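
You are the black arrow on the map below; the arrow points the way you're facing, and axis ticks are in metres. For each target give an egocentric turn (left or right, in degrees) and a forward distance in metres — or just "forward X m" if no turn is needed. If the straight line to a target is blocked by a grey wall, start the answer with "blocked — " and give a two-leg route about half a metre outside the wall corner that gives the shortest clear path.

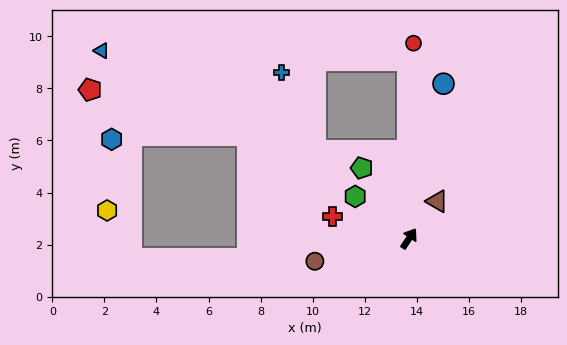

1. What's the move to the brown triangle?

turn right 3°, forward 1.8 m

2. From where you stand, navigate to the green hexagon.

turn left 86°, forward 2.6 m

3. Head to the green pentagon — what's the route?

turn left 68°, forward 3.3 m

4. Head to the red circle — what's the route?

turn left 32°, forward 7.5 m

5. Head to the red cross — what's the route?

turn left 108°, forward 3.1 m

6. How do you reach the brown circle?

turn left 137°, forward 3.7 m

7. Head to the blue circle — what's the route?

turn left 21°, forward 6.1 m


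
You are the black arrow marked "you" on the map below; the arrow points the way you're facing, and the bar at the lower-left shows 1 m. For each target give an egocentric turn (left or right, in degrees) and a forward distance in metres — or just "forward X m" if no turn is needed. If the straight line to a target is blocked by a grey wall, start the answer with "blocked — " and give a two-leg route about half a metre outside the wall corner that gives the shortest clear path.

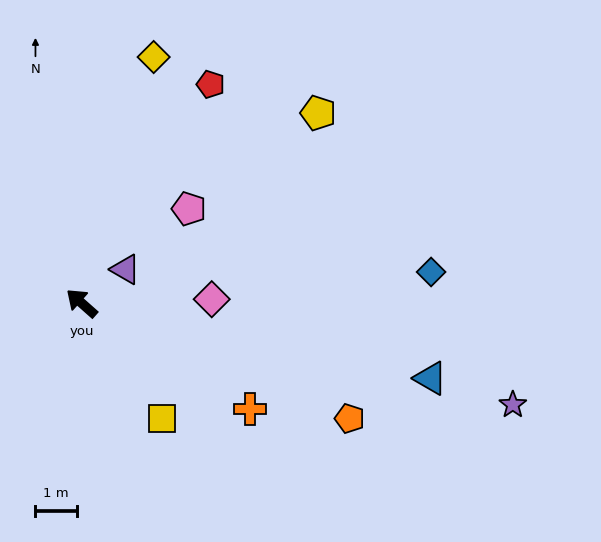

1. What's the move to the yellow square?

turn left 166°, forward 3.4 m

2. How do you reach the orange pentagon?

turn right 162°, forward 7.0 m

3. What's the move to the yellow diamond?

turn right 65°, forward 6.2 m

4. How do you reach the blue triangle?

turn right 151°, forward 8.6 m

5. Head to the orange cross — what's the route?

turn right 171°, forward 4.8 m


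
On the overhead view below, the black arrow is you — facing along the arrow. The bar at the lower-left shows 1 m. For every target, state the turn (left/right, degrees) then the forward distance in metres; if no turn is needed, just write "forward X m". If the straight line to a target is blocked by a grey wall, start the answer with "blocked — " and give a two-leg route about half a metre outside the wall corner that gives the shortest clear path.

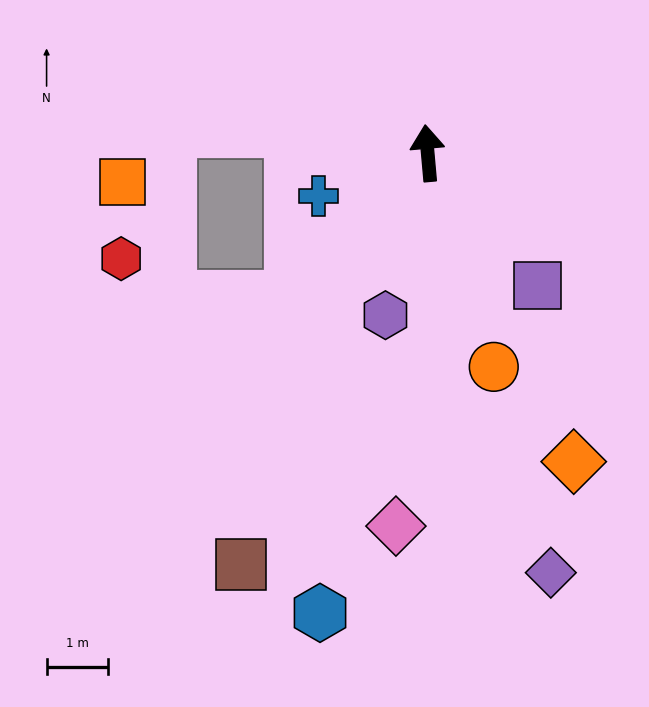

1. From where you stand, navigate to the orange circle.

turn right 168°, forward 3.6 m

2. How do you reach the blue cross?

turn left 106°, forward 1.9 m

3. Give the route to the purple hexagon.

turn left 160°, forward 2.7 m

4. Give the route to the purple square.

turn right 145°, forward 2.8 m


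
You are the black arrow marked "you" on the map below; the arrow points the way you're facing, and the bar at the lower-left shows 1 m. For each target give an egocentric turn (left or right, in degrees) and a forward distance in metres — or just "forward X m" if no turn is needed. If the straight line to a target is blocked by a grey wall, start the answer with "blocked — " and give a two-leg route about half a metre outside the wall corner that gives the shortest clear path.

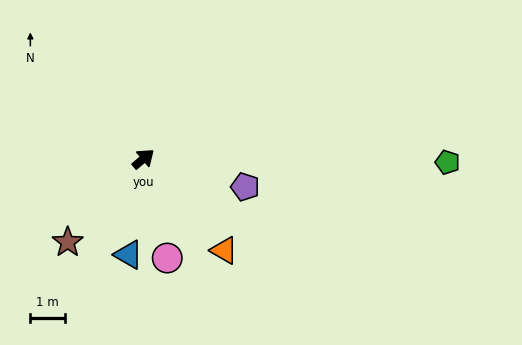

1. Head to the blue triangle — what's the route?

turn right 139°, forward 2.8 m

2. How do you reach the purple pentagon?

turn right 56°, forward 3.0 m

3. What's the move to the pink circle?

turn right 117°, forward 2.9 m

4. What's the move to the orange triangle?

turn right 89°, forward 3.5 m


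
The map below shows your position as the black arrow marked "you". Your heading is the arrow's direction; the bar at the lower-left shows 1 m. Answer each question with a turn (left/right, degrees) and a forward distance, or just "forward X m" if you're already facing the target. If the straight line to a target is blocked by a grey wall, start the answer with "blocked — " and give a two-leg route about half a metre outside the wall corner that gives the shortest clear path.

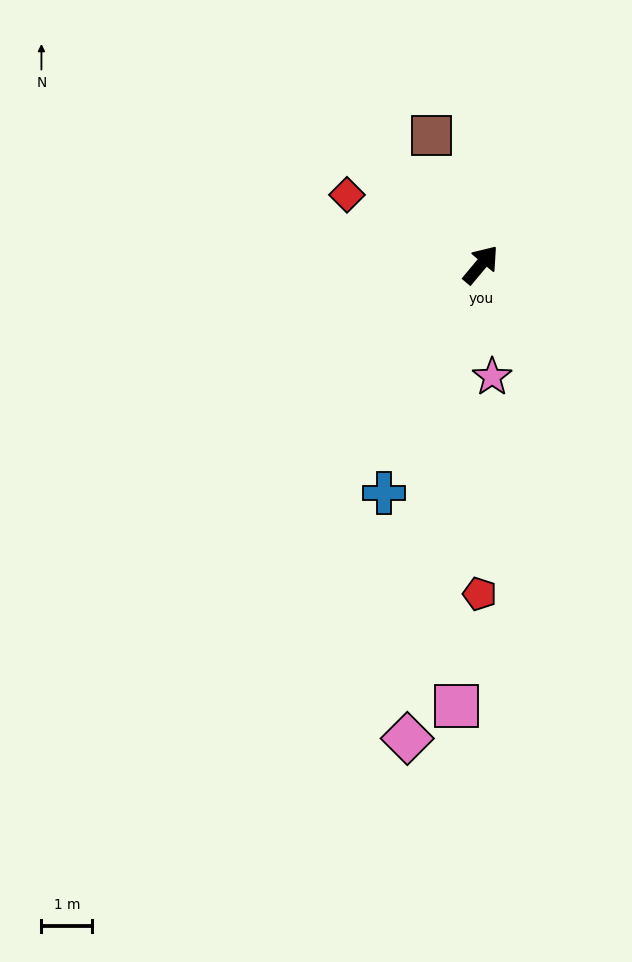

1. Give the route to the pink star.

turn right 134°, forward 2.2 m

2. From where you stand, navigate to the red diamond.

turn left 102°, forward 3.0 m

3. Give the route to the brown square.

turn left 61°, forward 2.7 m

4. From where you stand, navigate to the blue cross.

turn right 163°, forward 4.9 m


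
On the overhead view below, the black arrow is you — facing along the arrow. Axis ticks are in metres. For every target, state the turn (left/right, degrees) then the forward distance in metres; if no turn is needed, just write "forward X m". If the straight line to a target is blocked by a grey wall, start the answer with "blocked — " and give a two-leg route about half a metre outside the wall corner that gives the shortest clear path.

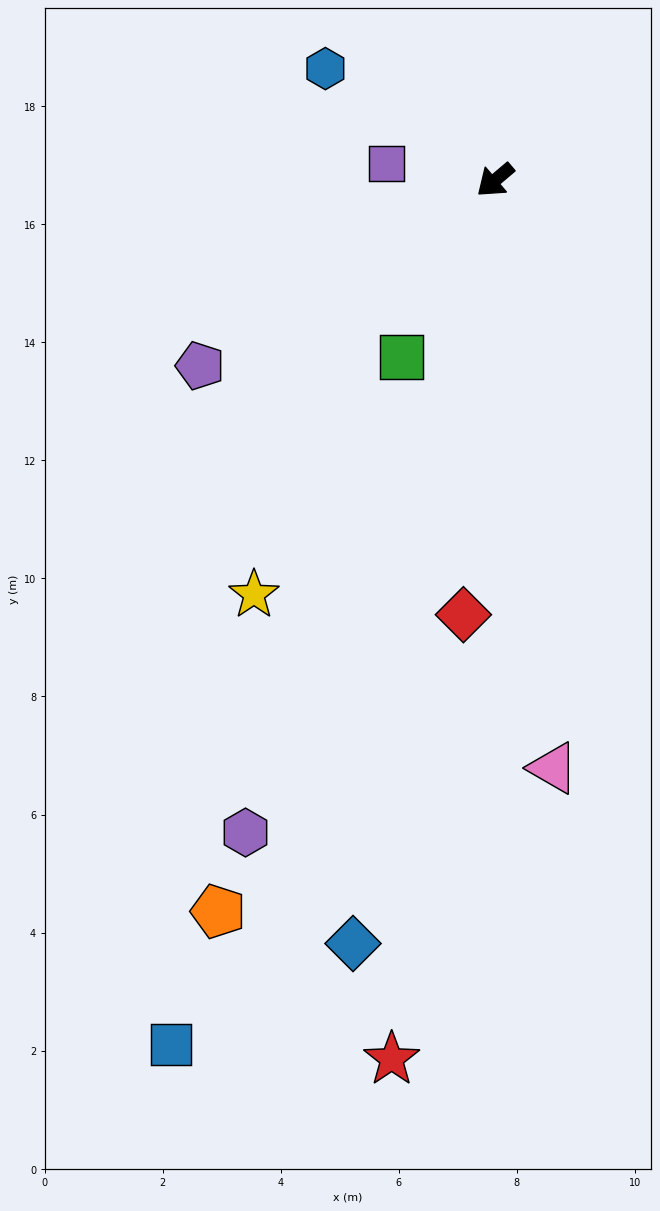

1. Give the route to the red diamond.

turn left 46°, forward 7.4 m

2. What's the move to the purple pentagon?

turn right 8°, forward 5.9 m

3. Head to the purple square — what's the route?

turn right 49°, forward 1.9 m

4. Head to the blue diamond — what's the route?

turn left 39°, forward 13.2 m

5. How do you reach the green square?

turn left 22°, forward 3.4 m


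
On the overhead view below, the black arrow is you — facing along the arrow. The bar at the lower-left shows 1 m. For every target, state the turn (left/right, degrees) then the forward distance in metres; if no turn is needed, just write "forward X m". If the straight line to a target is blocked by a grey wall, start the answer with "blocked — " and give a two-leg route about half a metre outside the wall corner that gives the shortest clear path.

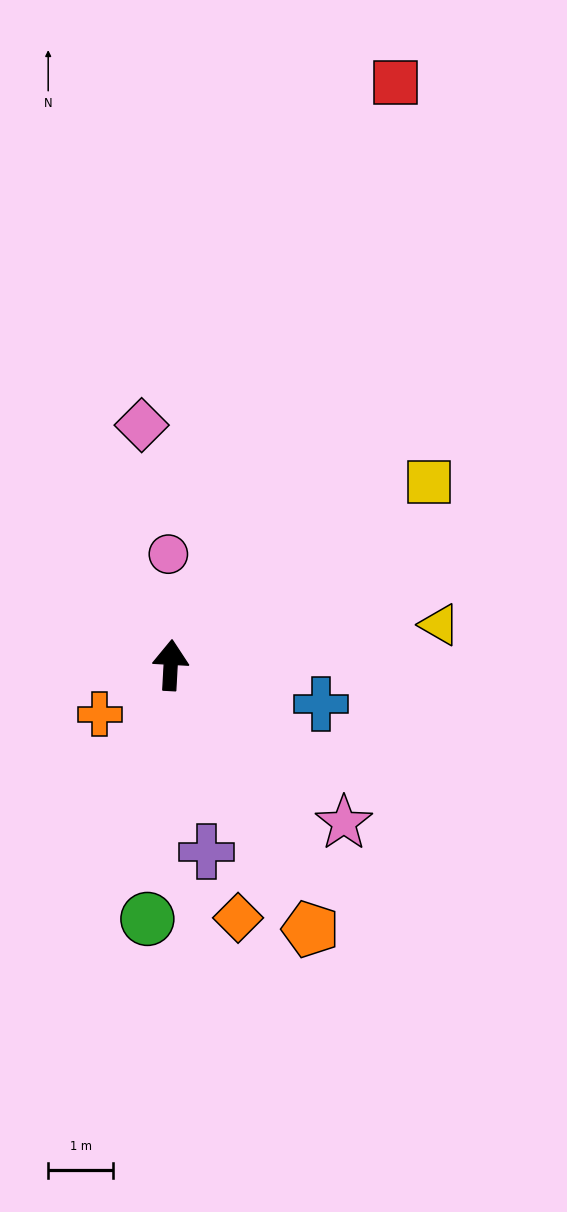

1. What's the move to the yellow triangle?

turn right 78°, forward 4.2 m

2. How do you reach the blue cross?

turn right 101°, forward 2.4 m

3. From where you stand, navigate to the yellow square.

turn right 52°, forward 4.9 m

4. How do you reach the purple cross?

turn right 166°, forward 2.9 m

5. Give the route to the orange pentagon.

turn right 149°, forward 4.6 m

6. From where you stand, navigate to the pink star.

turn right 129°, forward 3.6 m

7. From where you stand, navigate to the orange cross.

turn left 128°, forward 1.3 m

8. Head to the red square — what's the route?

turn right 18°, forward 9.6 m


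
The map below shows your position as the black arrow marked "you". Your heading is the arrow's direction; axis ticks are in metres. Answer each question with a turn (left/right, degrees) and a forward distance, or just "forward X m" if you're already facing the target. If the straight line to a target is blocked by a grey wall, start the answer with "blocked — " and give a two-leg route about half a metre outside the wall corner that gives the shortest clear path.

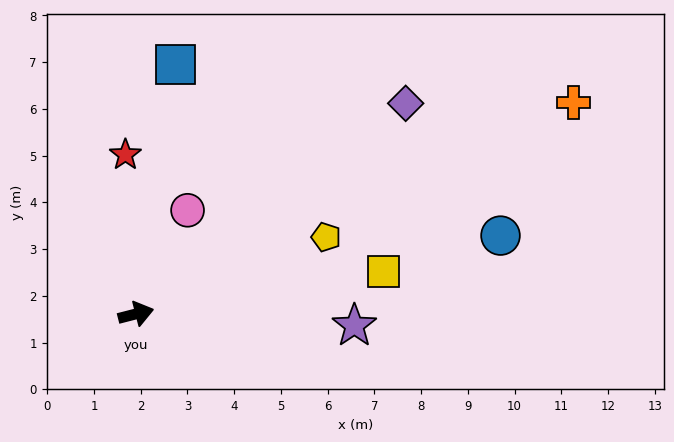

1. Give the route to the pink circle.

turn left 49°, forward 2.5 m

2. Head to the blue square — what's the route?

turn left 67°, forward 5.4 m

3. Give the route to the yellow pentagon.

turn left 8°, forward 4.4 m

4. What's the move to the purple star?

turn right 17°, forward 4.7 m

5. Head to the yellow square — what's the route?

turn right 5°, forward 5.4 m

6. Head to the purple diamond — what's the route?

turn left 24°, forward 7.3 m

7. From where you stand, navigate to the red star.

turn left 79°, forward 3.4 m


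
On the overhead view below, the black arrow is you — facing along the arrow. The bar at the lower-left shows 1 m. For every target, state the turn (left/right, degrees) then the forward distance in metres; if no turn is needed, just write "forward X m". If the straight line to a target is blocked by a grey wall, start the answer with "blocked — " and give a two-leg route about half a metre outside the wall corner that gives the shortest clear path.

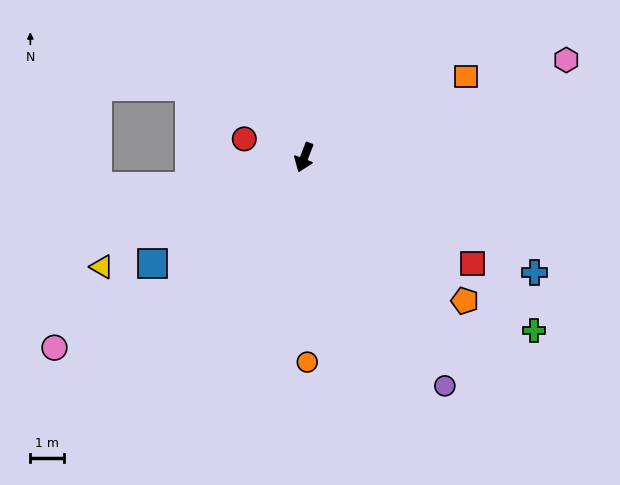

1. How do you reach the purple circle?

turn left 53°, forward 7.9 m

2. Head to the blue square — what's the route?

turn right 34°, forward 5.5 m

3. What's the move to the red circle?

turn right 86°, forward 1.8 m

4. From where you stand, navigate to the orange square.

turn left 138°, forward 5.3 m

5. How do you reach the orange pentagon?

turn left 69°, forward 6.3 m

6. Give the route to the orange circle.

turn left 22°, forward 6.0 m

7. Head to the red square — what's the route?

turn left 79°, forward 5.9 m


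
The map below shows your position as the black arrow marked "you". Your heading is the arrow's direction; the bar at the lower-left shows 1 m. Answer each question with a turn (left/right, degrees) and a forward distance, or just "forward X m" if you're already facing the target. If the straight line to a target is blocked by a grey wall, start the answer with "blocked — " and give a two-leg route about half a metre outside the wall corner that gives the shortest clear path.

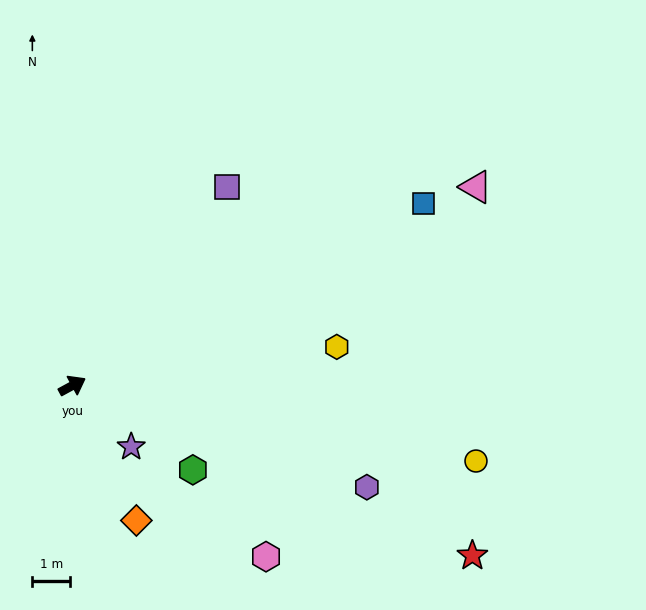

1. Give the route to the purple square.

turn left 24°, forward 6.6 m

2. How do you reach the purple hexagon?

turn right 48°, forward 8.2 m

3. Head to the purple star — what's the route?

turn right 75°, forward 2.2 m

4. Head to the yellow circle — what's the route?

turn right 39°, forward 10.8 m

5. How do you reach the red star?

turn right 52°, forward 11.5 m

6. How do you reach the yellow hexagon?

turn right 20°, forward 7.0 m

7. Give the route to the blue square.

forward 10.4 m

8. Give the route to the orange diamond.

turn right 93°, forward 3.9 m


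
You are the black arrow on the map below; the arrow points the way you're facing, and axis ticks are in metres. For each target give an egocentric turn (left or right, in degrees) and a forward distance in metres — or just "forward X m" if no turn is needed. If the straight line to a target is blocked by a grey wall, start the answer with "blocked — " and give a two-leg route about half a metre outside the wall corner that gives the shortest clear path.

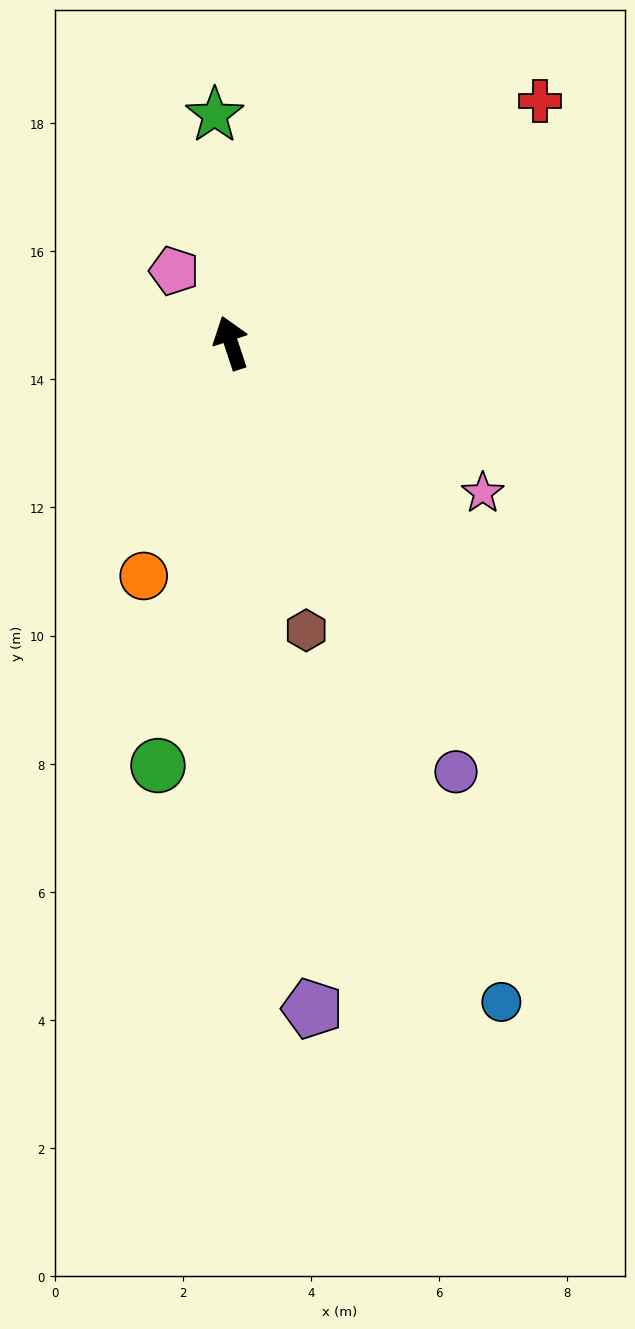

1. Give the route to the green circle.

turn left 152°, forward 6.7 m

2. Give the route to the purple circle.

turn right 171°, forward 7.6 m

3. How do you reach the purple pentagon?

turn left 169°, forward 10.5 m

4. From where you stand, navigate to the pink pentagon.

turn left 20°, forward 1.4 m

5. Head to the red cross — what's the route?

turn right 70°, forward 6.1 m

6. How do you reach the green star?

turn right 14°, forward 3.6 m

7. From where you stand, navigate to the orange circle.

turn left 141°, forward 3.9 m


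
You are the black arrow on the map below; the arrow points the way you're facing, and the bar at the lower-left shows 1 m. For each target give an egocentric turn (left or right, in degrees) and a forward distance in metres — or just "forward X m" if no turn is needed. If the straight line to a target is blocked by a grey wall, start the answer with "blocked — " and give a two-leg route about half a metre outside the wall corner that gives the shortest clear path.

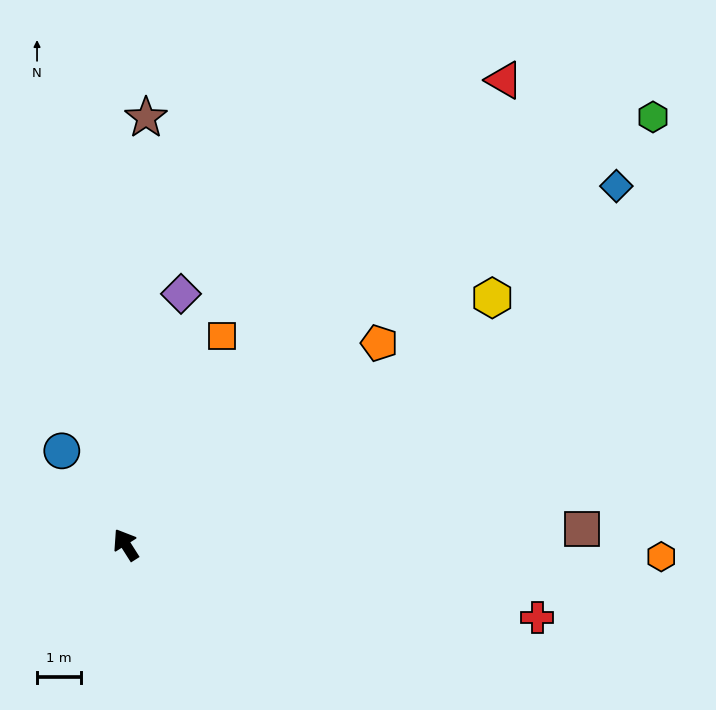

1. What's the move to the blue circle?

forward 2.6 m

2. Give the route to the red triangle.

turn right 72°, forward 13.6 m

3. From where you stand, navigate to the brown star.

turn right 35°, forward 9.7 m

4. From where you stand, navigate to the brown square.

turn right 120°, forward 10.3 m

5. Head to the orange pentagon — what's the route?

turn right 84°, forward 7.3 m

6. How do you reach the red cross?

turn right 132°, forward 9.5 m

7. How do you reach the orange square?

turn right 57°, forward 5.2 m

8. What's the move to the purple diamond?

turn right 45°, forward 5.8 m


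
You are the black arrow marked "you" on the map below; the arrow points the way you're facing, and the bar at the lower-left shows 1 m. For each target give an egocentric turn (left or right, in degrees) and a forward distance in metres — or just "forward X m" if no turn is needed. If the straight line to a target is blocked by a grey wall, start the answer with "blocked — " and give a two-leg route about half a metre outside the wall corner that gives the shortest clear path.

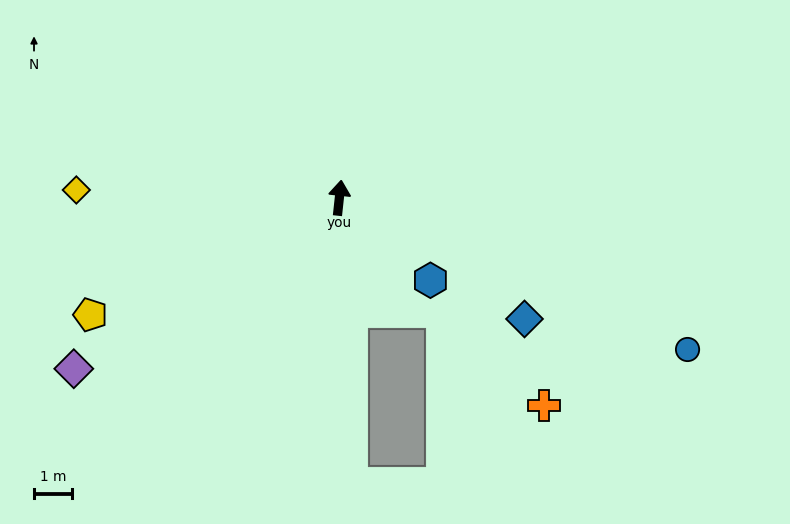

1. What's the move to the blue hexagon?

turn right 126°, forward 3.2 m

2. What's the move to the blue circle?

turn right 107°, forward 9.9 m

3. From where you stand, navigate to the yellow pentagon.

turn left 121°, forward 7.2 m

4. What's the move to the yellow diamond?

turn left 94°, forward 6.8 m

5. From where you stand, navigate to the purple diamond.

turn left 129°, forward 8.2 m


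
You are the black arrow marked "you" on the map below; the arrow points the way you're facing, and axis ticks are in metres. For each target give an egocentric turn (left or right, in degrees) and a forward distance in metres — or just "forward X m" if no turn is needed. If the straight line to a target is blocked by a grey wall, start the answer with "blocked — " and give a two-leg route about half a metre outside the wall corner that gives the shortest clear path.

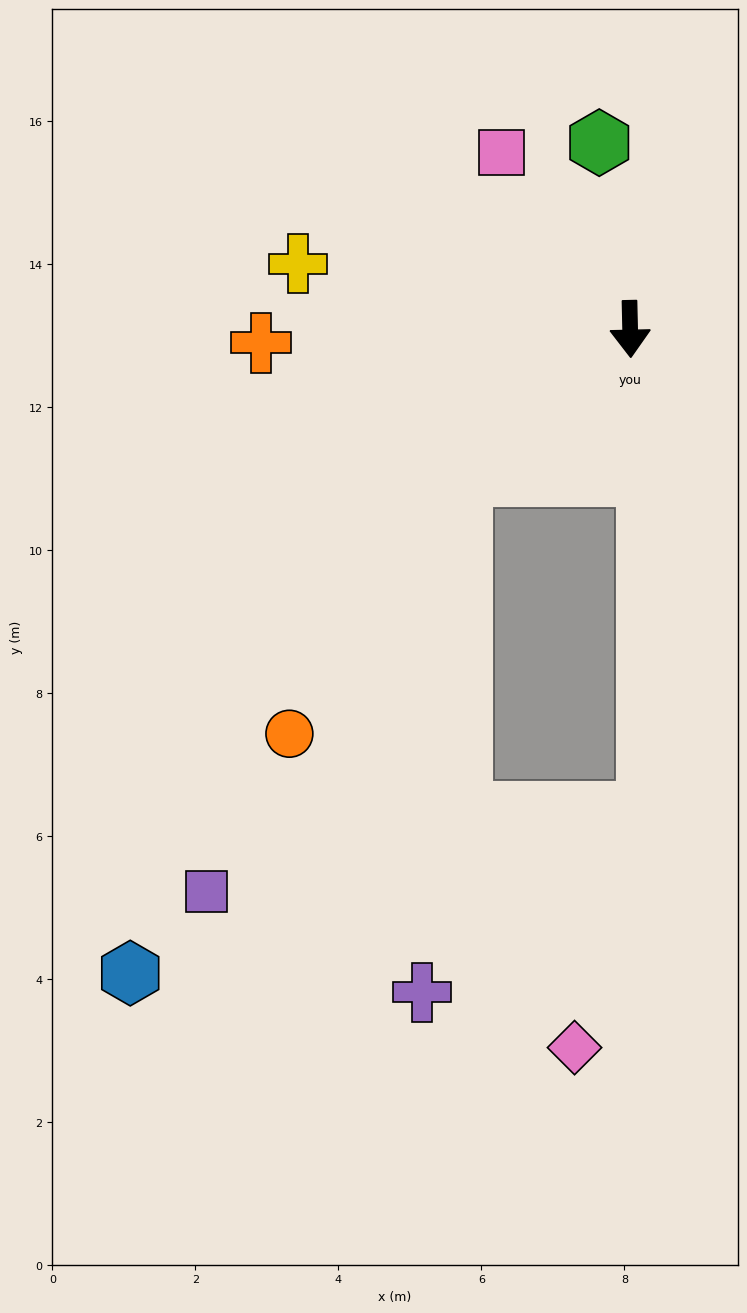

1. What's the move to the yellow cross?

turn right 102°, forward 4.7 m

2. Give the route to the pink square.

turn right 145°, forward 3.1 m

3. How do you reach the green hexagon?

turn right 172°, forward 2.6 m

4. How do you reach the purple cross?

blocked — turn right 50°, forward 3.1 m, then turn left 44°, forward 7.2 m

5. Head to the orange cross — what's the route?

turn right 89°, forward 5.2 m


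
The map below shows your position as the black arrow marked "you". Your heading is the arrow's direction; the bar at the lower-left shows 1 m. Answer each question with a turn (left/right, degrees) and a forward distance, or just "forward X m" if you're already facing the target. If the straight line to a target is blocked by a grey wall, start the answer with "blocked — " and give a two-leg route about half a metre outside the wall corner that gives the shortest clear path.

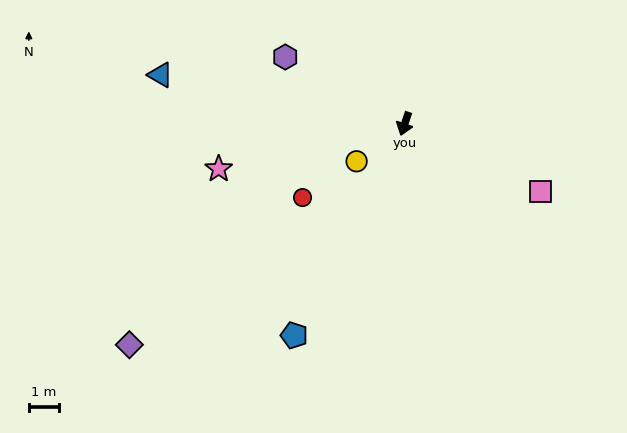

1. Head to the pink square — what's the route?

turn left 82°, forward 5.0 m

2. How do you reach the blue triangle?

turn right 83°, forward 8.2 m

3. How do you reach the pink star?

turn right 58°, forward 6.3 m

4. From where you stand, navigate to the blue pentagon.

turn right 9°, forward 7.8 m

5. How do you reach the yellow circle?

turn right 34°, forward 2.0 m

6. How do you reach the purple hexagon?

turn right 101°, forward 4.5 m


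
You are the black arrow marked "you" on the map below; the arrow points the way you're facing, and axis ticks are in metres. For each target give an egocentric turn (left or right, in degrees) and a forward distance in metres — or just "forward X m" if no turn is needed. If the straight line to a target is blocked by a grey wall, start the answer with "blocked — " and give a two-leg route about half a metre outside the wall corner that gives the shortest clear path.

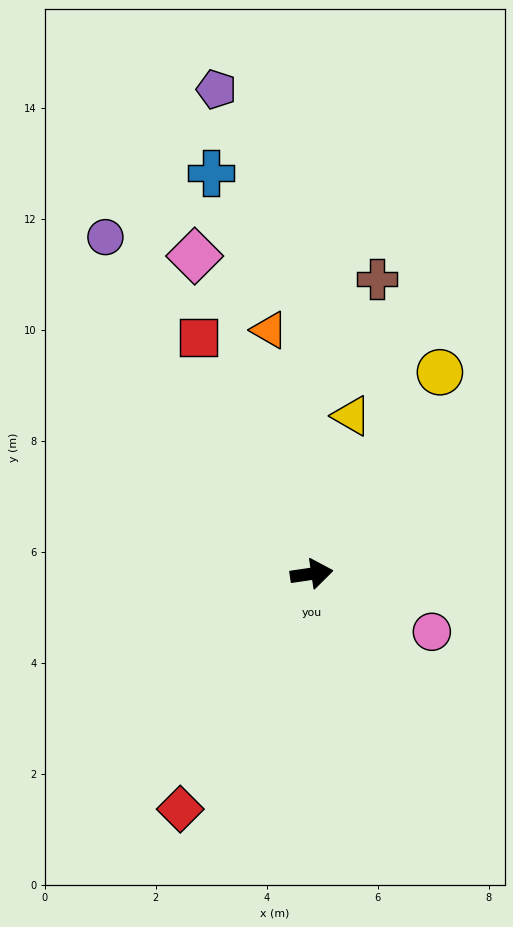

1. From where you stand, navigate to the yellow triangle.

turn left 67°, forward 2.9 m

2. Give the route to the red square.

turn left 107°, forward 4.7 m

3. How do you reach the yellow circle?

turn left 49°, forward 4.3 m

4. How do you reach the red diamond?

turn right 128°, forward 4.9 m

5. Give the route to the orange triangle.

turn left 91°, forward 4.5 m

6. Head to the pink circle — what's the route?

turn right 34°, forward 2.4 m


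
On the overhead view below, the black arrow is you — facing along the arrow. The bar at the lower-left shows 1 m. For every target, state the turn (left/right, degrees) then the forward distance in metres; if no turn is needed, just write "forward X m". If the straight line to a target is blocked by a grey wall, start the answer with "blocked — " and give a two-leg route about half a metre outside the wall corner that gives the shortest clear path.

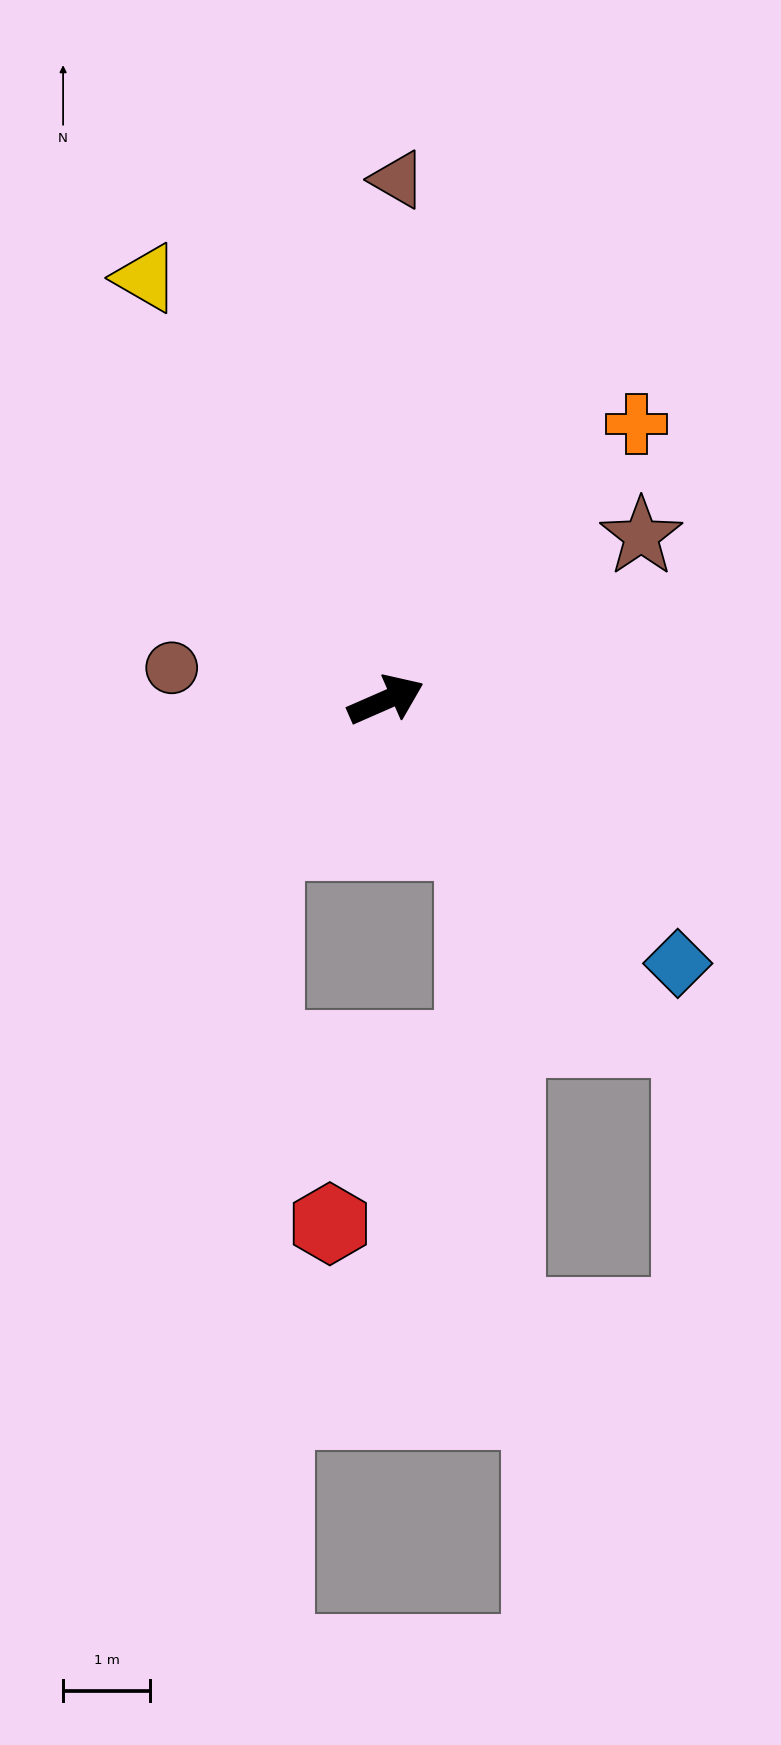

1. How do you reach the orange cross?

turn left 24°, forward 4.3 m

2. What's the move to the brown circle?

turn left 148°, forward 2.5 m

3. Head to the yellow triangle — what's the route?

turn left 96°, forward 5.6 m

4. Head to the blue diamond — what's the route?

turn right 66°, forward 4.5 m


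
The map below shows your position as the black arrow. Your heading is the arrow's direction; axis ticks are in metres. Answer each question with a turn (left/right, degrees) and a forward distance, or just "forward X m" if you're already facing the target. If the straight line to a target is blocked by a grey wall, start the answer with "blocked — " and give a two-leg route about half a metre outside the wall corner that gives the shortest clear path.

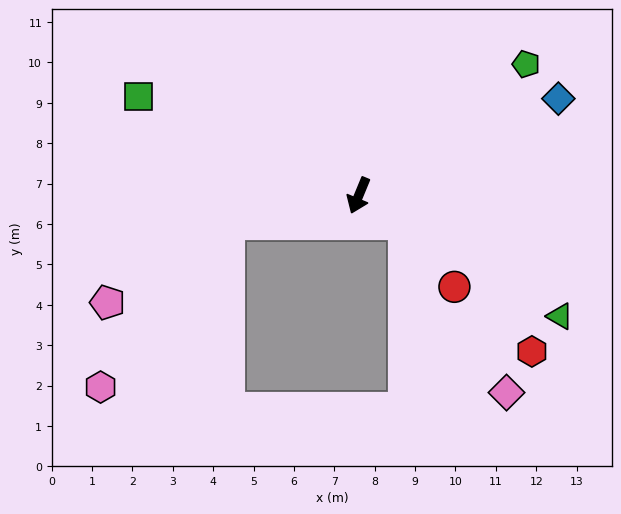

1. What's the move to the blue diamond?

turn left 138°, forward 5.5 m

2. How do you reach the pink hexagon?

blocked — turn right 56°, forward 3.3 m, then turn left 41°, forward 5.1 m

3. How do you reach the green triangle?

turn left 81°, forward 5.8 m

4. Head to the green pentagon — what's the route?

turn left 151°, forward 5.3 m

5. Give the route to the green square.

turn right 92°, forward 6.0 m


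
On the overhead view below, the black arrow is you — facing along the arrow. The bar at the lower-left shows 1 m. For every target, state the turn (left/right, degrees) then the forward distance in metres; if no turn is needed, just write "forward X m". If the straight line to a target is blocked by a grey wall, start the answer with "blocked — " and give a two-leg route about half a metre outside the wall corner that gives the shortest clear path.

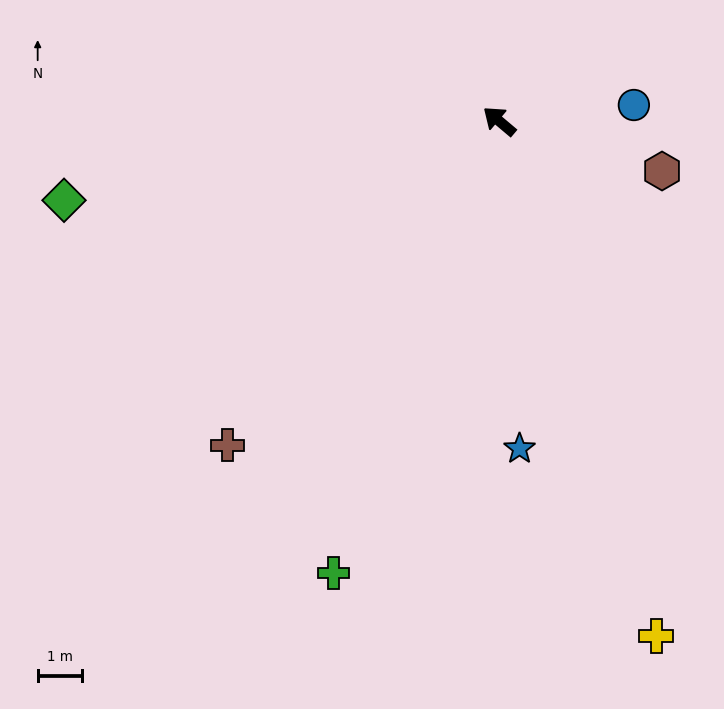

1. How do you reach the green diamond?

turn left 50°, forward 9.9 m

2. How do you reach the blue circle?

turn right 133°, forward 3.0 m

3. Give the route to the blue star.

turn left 134°, forward 7.3 m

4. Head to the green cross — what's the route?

turn left 110°, forward 10.7 m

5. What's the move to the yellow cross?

turn left 147°, forward 12.0 m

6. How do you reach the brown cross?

turn left 90°, forward 9.4 m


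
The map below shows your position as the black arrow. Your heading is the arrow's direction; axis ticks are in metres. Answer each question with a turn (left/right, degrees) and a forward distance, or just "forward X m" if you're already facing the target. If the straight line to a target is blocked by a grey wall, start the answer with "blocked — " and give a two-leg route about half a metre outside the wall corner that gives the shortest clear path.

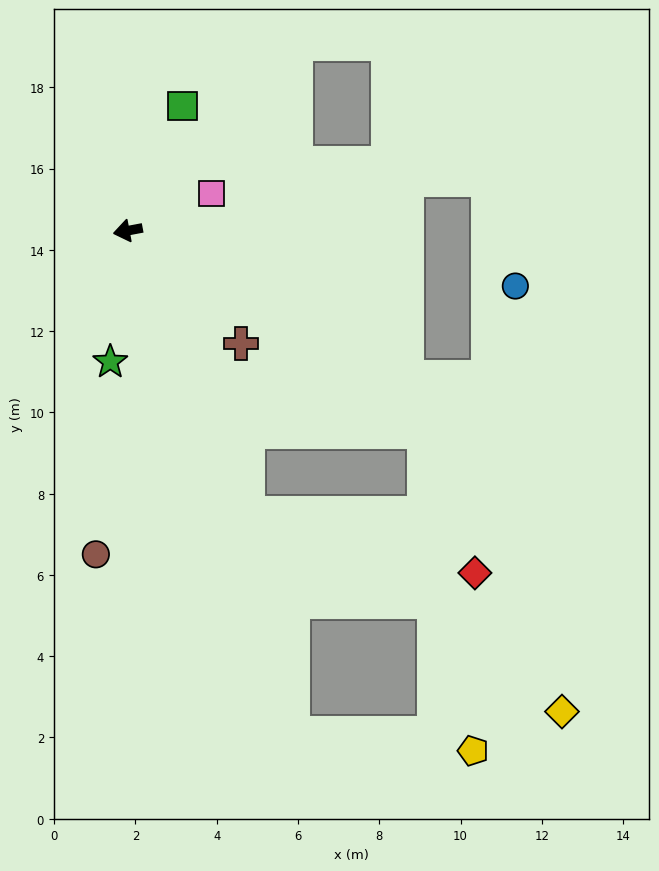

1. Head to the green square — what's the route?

turn right 124°, forward 3.4 m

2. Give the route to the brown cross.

turn left 124°, forward 3.9 m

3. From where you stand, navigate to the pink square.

turn right 166°, forward 2.2 m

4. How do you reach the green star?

turn left 72°, forward 3.3 m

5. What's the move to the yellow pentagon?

blocked — turn left 98°, forward 13.0 m, then turn left 66°, forward 4.5 m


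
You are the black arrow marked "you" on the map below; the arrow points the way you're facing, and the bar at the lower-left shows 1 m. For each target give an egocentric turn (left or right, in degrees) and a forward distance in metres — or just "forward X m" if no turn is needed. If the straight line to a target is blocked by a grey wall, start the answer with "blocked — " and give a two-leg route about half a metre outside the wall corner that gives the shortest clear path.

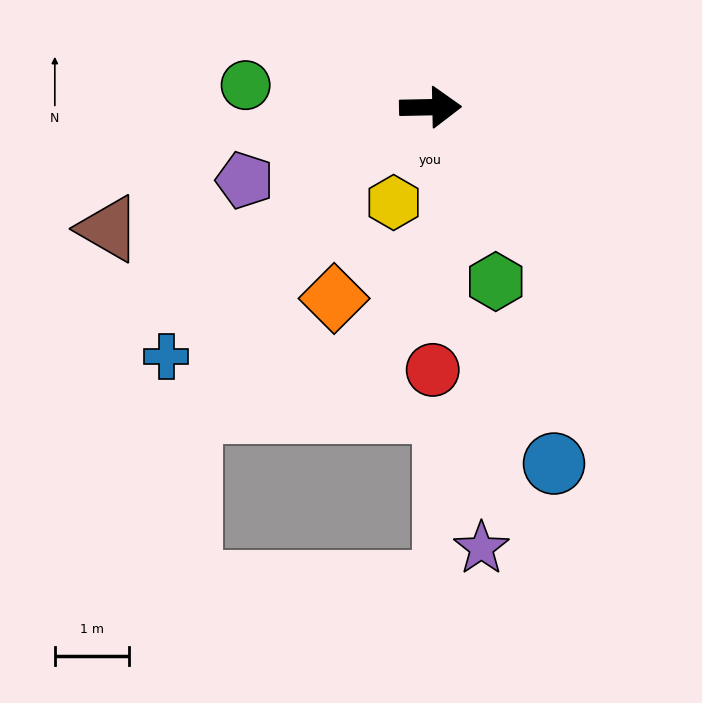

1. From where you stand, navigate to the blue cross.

turn right 138°, forward 4.9 m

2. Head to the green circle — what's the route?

turn left 172°, forward 2.5 m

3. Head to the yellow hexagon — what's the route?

turn right 112°, forward 1.4 m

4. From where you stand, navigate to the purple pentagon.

turn right 160°, forward 2.7 m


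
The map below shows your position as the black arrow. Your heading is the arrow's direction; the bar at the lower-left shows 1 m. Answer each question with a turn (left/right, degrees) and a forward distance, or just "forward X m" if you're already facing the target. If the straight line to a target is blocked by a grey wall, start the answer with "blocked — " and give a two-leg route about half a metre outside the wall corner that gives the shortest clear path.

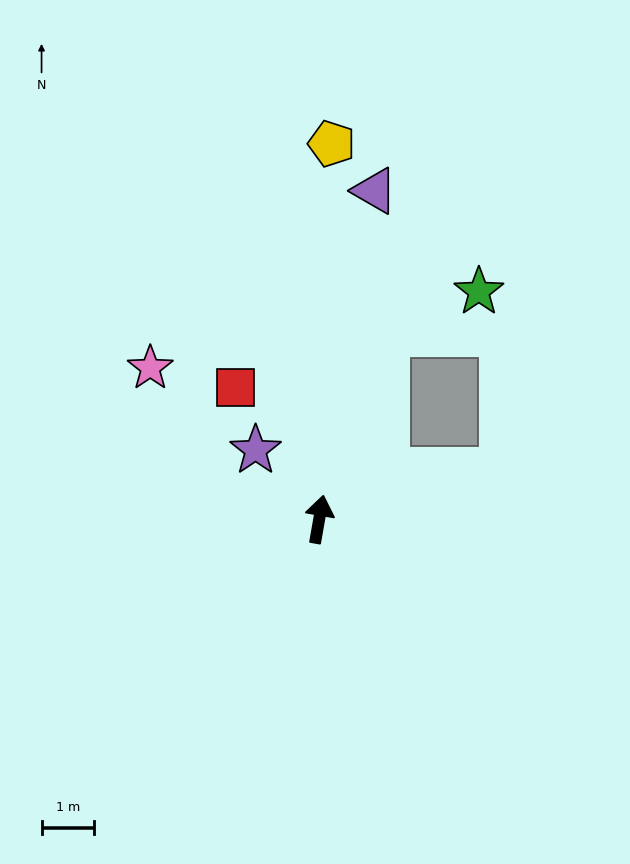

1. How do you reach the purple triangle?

forward 6.4 m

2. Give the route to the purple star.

turn left 53°, forward 1.8 m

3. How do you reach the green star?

blocked — turn right 10°, forward 3.8 m, then turn right 45°, forward 1.9 m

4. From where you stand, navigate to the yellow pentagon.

turn left 8°, forward 7.2 m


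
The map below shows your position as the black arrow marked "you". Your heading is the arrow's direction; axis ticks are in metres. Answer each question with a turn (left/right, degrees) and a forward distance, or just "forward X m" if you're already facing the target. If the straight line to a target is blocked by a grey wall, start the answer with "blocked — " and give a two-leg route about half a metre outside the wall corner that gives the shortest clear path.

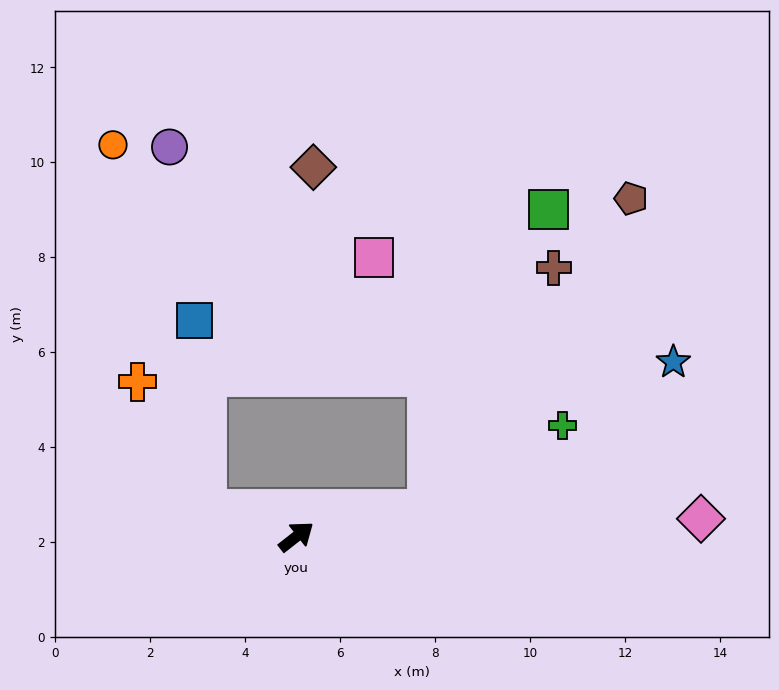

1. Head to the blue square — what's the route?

blocked — turn left 125°, forward 2.0 m, then turn right 69°, forward 4.0 m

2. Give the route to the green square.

blocked — turn right 26°, forward 2.8 m, then turn left 56°, forward 6.8 m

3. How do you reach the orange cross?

blocked — turn left 125°, forward 2.0 m, then turn right 44°, forward 3.1 m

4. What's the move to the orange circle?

blocked — turn left 125°, forward 2.0 m, then turn right 59°, forward 7.9 m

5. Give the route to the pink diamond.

turn right 36°, forward 8.5 m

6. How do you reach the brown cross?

blocked — turn right 26°, forward 2.8 m, then turn left 50°, forward 5.7 m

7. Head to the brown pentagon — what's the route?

blocked — turn right 26°, forward 2.8 m, then turn left 45°, forward 7.8 m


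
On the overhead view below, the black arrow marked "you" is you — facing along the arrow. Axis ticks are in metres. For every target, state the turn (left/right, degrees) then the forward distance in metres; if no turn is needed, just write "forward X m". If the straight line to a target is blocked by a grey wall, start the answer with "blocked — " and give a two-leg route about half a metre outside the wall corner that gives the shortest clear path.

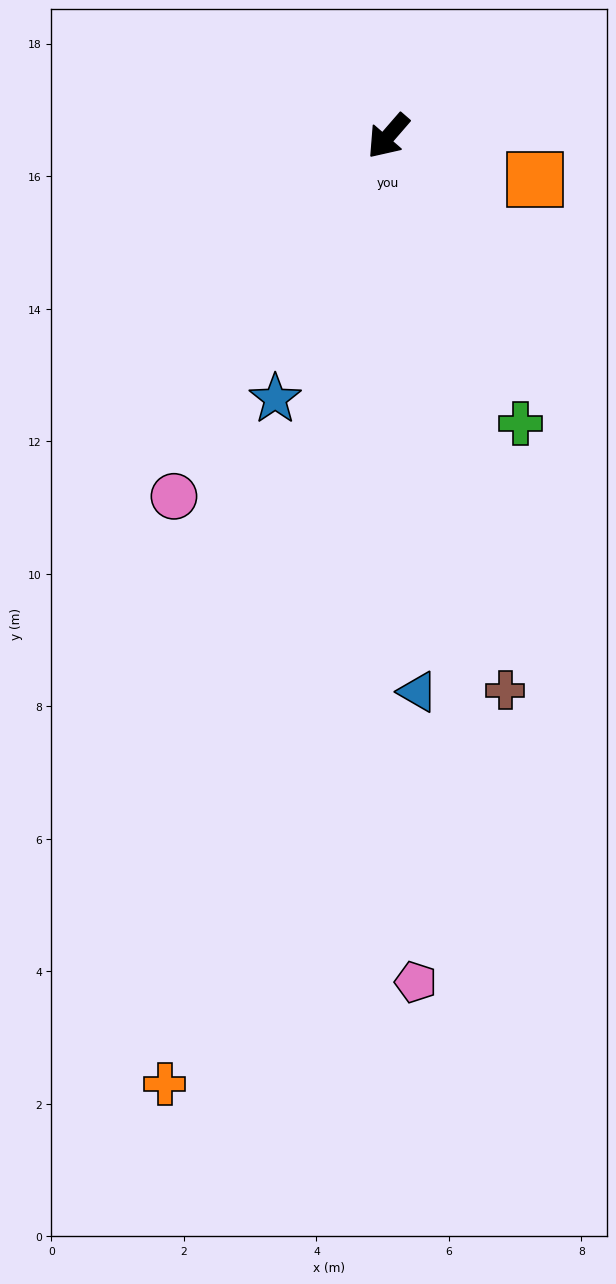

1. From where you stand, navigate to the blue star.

turn left 18°, forward 4.3 m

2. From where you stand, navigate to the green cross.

turn left 66°, forward 4.8 m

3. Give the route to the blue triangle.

turn left 44°, forward 8.4 m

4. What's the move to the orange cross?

turn left 28°, forward 14.7 m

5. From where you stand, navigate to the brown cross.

turn left 53°, forward 8.5 m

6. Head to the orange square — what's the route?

turn left 115°, forward 2.3 m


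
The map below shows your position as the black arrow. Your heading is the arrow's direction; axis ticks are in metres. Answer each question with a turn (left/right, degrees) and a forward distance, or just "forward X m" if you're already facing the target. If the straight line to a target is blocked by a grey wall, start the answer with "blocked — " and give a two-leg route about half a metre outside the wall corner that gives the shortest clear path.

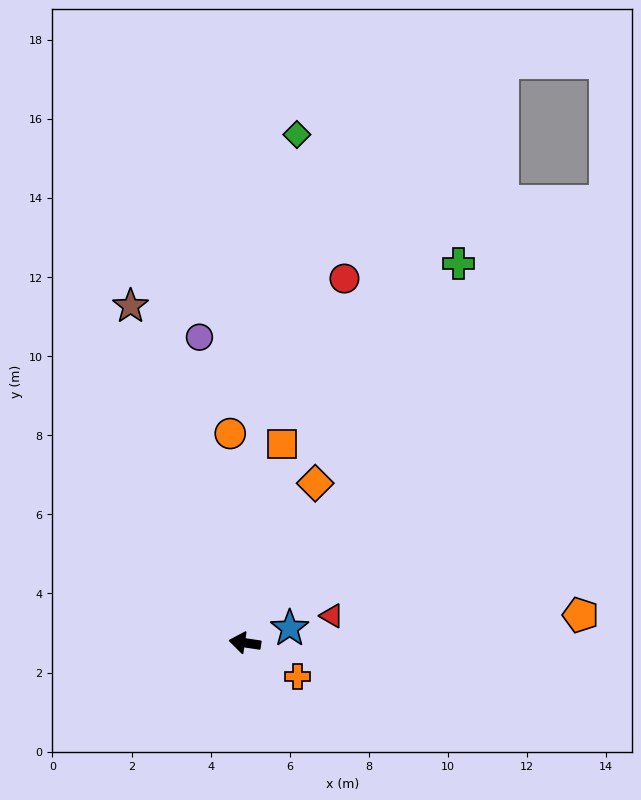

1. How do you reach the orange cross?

turn left 156°, forward 1.6 m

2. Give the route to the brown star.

turn right 63°, forward 9.0 m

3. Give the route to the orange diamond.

turn right 105°, forward 4.4 m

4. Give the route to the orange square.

turn right 92°, forward 5.1 m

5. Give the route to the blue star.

turn right 154°, forward 1.2 m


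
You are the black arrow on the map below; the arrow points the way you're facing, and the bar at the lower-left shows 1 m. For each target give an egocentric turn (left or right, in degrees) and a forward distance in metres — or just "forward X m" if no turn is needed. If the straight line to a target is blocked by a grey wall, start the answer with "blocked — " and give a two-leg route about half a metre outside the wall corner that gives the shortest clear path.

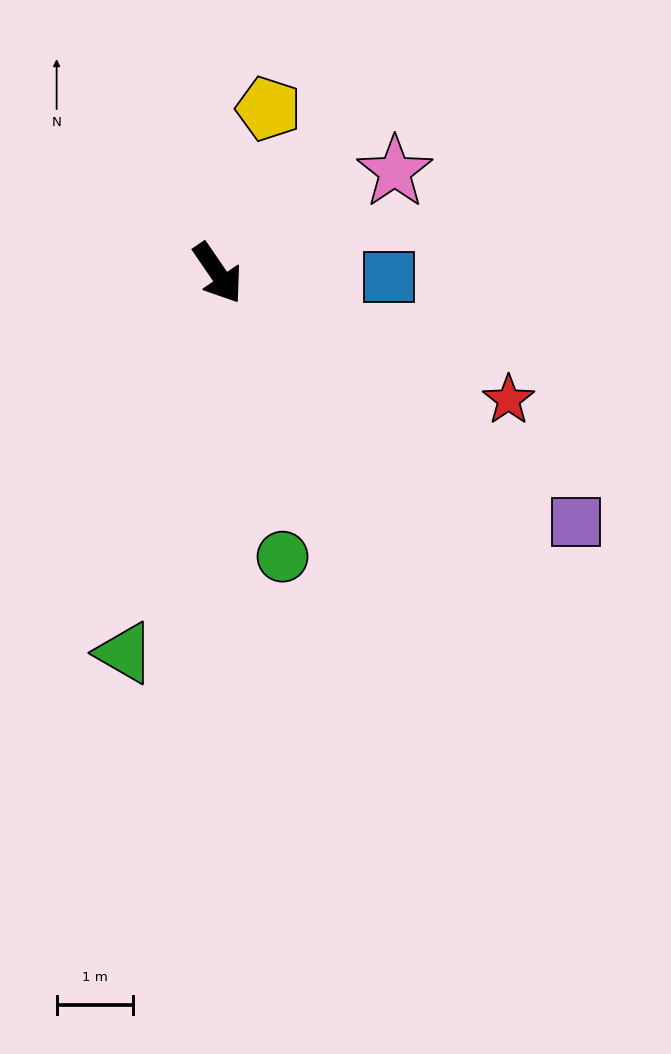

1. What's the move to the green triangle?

turn right 48°, forward 5.1 m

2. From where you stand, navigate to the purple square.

turn left 21°, forward 5.7 m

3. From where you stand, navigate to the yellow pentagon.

turn left 128°, forward 2.2 m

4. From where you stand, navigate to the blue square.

turn left 54°, forward 2.2 m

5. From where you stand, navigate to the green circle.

turn right 22°, forward 3.8 m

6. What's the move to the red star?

turn left 32°, forward 4.1 m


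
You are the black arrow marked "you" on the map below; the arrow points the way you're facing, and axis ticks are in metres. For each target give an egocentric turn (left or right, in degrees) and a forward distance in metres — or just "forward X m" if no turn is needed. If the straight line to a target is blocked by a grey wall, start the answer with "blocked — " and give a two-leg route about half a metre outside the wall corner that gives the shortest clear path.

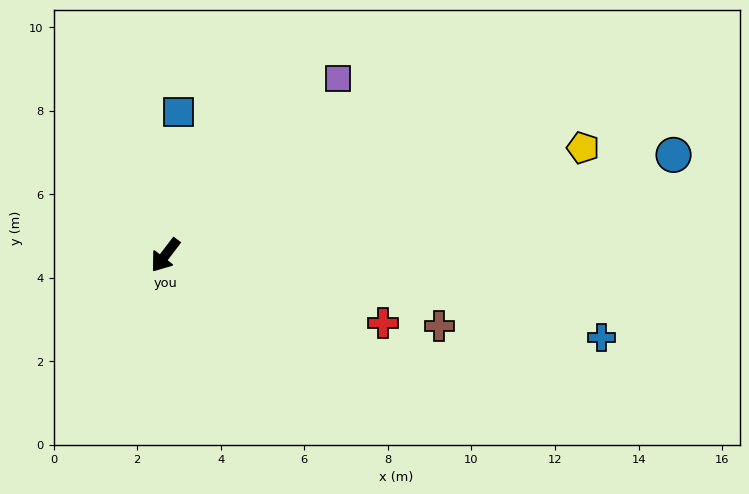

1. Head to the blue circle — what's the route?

turn left 139°, forward 12.4 m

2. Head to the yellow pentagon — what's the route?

turn left 142°, forward 10.3 m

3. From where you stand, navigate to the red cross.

turn left 110°, forward 5.5 m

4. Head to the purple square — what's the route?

turn left 173°, forward 5.9 m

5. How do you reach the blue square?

turn right 148°, forward 3.4 m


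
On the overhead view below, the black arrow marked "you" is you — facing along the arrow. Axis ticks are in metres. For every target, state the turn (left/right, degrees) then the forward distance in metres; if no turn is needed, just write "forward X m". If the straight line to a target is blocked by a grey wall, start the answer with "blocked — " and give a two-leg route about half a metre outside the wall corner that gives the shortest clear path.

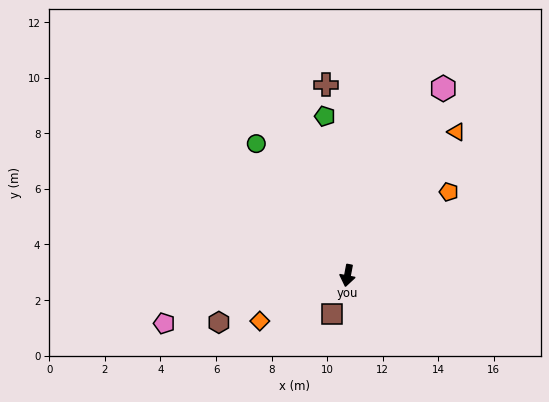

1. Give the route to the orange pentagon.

turn left 140°, forward 4.7 m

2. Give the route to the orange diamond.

turn right 52°, forward 3.6 m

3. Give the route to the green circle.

turn right 135°, forward 5.8 m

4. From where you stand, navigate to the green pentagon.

turn right 161°, forward 5.8 m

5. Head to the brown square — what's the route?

turn right 11°, forward 1.5 m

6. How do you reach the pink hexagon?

turn left 164°, forward 7.6 m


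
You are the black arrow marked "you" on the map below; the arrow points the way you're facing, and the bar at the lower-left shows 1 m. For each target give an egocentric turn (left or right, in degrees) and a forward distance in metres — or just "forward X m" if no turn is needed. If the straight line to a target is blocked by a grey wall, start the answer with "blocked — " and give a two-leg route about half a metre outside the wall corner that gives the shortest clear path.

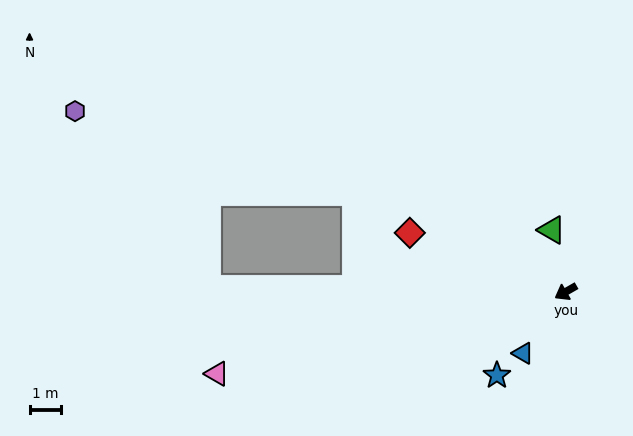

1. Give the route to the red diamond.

turn right 50°, forward 5.4 m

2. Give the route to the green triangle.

turn right 107°, forward 2.0 m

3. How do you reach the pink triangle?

turn right 17°, forward 11.6 m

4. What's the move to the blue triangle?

turn left 25°, forward 2.4 m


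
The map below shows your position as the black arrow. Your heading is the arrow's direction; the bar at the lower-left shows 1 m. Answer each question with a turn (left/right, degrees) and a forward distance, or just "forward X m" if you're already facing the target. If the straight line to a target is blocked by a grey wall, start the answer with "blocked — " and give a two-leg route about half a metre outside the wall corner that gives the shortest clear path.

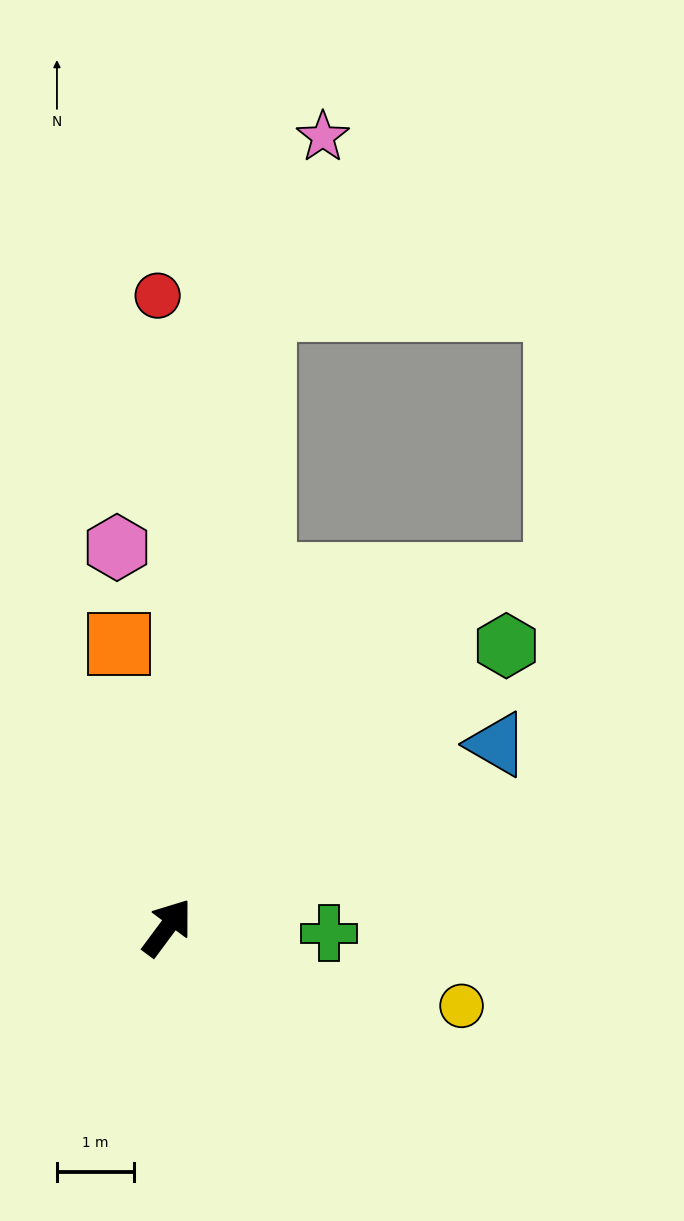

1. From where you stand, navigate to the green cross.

turn right 55°, forward 2.1 m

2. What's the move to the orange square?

turn left 46°, forward 3.7 m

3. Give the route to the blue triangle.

turn right 24°, forward 4.9 m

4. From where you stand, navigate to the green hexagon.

turn right 14°, forward 5.7 m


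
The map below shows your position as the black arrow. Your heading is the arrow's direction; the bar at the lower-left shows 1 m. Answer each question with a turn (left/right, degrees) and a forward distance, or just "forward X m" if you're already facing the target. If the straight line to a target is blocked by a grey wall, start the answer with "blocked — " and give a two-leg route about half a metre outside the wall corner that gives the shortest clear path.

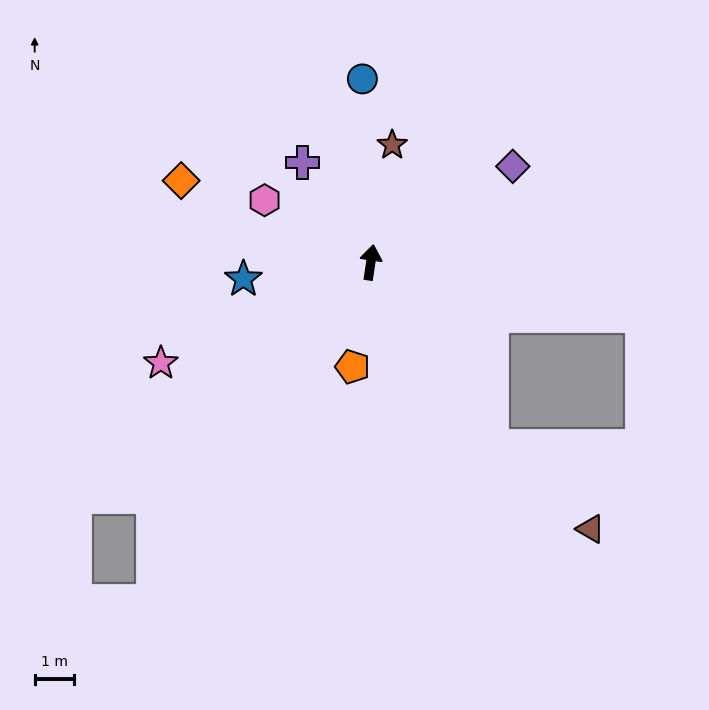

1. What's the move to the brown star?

forward 3.1 m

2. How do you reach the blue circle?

turn left 11°, forward 4.7 m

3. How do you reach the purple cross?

turn left 43°, forward 3.1 m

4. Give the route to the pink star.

turn left 124°, forward 6.0 m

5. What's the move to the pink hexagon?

turn left 68°, forward 3.1 m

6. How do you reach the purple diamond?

turn right 48°, forward 4.4 m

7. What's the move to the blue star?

turn left 106°, forward 3.3 m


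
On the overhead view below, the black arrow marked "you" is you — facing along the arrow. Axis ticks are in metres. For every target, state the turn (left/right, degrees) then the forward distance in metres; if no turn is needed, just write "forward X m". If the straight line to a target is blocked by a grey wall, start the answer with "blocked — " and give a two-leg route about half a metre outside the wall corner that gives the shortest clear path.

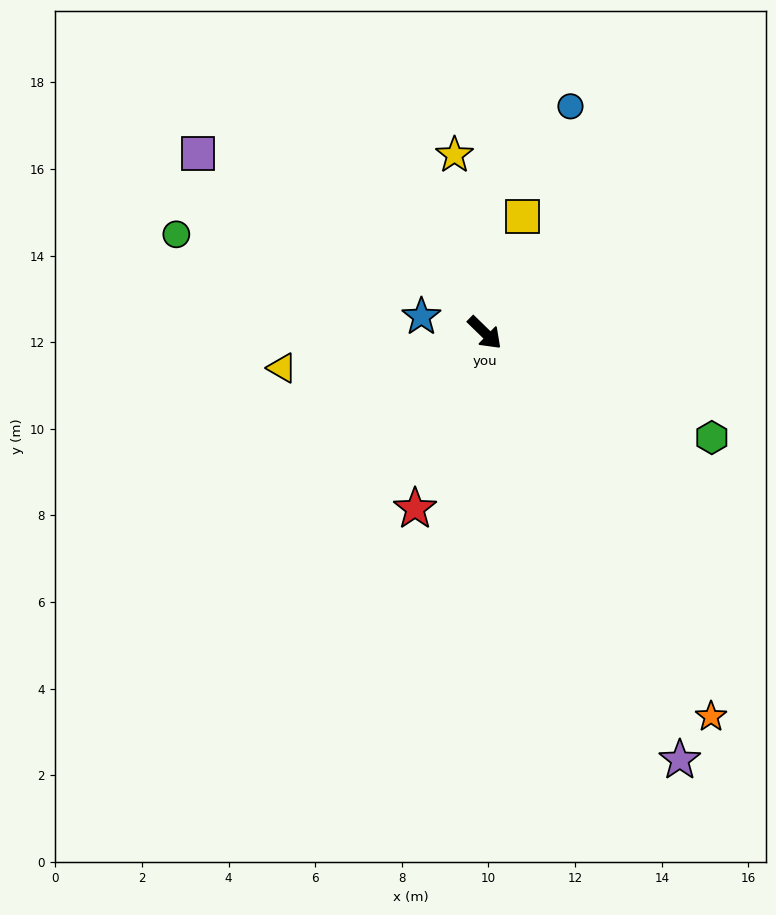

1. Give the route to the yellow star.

turn left 144°, forward 4.2 m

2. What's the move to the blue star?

turn right 150°, forward 1.5 m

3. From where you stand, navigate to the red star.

turn right 67°, forward 4.4 m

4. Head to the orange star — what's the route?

turn right 15°, forward 10.3 m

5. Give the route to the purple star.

turn right 21°, forward 10.8 m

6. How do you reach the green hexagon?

turn left 19°, forward 5.8 m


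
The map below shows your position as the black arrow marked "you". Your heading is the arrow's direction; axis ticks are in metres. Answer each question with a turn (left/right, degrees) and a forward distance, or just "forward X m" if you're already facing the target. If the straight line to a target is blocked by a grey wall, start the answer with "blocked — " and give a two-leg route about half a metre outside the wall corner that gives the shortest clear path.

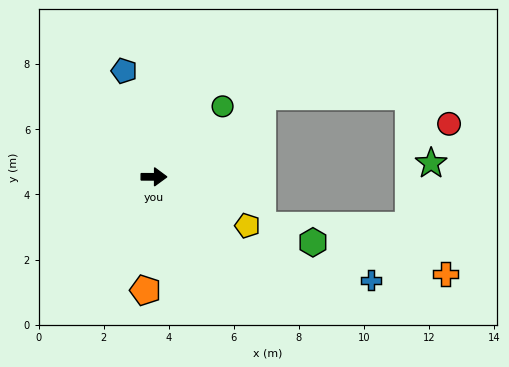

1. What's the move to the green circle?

turn left 46°, forward 3.0 m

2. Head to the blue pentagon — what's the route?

turn left 106°, forward 3.4 m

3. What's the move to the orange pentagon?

turn right 94°, forward 3.5 m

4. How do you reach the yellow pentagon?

turn right 27°, forward 3.2 m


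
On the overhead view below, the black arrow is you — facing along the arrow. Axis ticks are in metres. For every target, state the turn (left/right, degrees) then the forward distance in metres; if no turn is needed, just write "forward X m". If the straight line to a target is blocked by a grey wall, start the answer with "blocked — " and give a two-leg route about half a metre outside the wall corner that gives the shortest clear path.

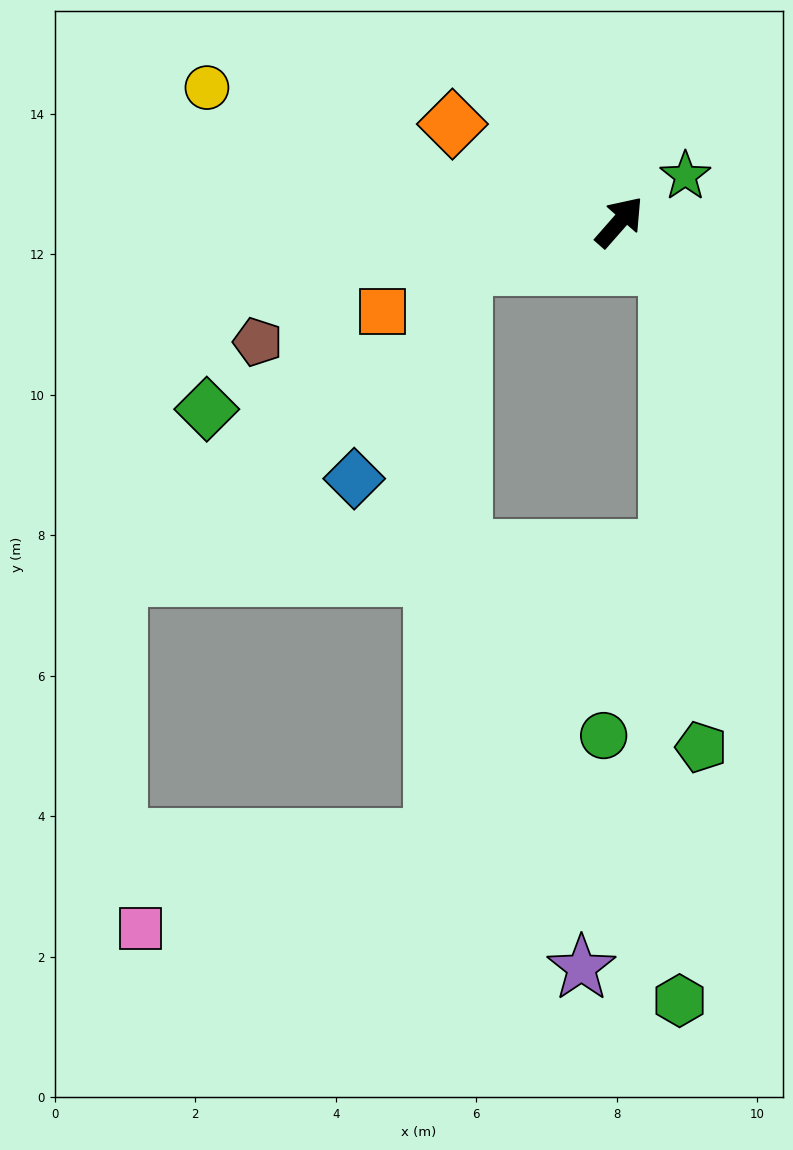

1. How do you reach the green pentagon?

blocked — turn right 90°, forward 0.9 m, then turn right 45°, forward 6.9 m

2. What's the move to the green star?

turn right 14°, forward 1.1 m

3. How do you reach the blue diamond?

blocked — turn left 147°, forward 2.3 m, then turn left 47°, forward 3.4 m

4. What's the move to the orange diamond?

turn left 101°, forward 2.8 m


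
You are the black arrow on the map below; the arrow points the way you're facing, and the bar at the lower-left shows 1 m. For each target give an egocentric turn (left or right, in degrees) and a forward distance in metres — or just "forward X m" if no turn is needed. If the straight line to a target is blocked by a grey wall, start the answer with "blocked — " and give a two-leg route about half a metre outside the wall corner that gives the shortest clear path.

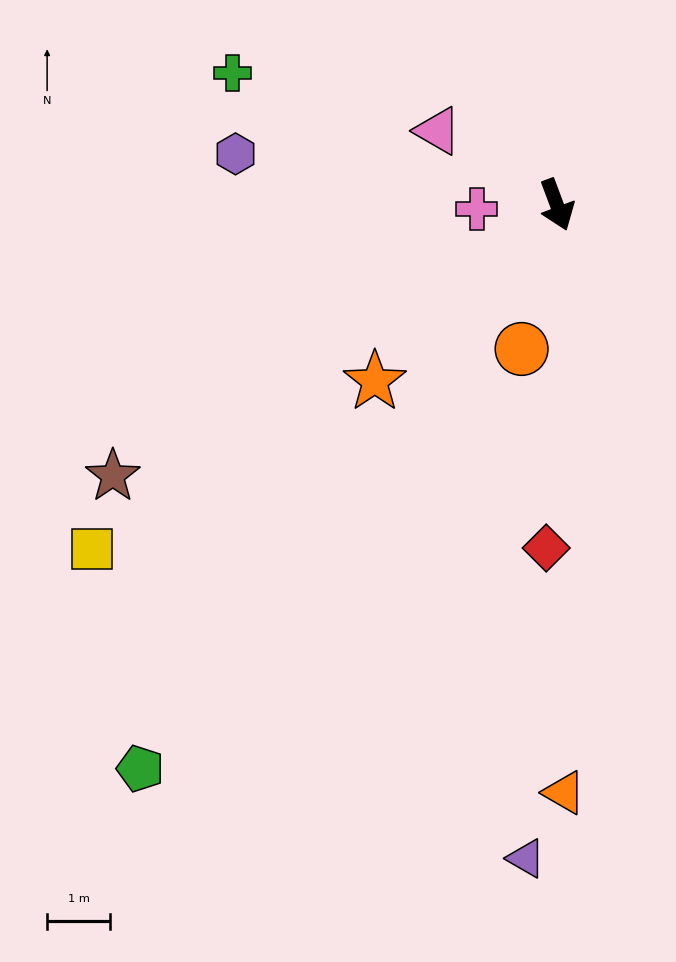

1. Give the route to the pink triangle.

turn right 142°, forward 2.2 m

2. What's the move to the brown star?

turn right 79°, forward 8.2 m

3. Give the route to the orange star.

turn right 66°, forward 4.0 m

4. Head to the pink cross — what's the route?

turn right 108°, forward 1.3 m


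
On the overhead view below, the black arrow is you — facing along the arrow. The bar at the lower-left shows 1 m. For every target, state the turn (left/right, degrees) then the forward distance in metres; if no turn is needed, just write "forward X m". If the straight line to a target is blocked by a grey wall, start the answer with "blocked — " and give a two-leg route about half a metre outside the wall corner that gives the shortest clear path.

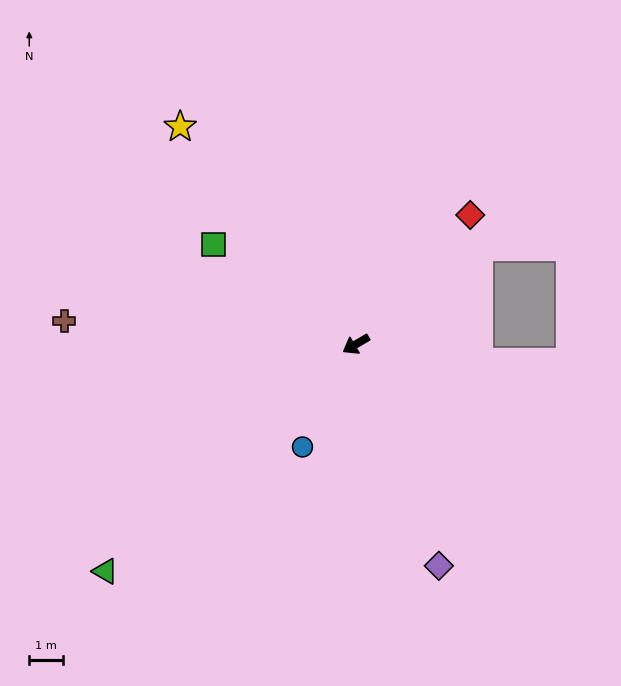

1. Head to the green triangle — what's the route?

turn left 12°, forward 10.1 m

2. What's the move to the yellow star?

turn right 81°, forward 8.3 m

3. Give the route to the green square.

turn right 65°, forward 5.2 m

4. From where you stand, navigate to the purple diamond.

turn left 80°, forward 7.0 m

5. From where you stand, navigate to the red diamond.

turn right 162°, forward 5.1 m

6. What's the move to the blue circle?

turn left 32°, forward 3.4 m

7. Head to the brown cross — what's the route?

turn right 35°, forward 8.7 m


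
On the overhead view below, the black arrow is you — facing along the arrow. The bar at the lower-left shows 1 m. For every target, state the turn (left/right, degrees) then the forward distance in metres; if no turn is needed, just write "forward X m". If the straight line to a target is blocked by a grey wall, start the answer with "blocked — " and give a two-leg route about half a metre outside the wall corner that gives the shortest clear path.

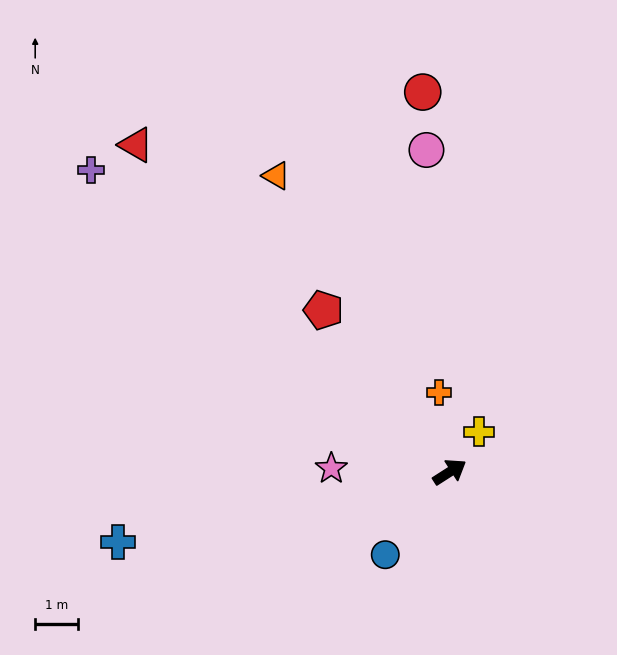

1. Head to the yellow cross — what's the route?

turn left 21°, forward 1.2 m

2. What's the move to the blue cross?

turn left 159°, forward 7.9 m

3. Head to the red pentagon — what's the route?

turn left 95°, forward 4.8 m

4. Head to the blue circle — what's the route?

turn right 160°, forward 2.5 m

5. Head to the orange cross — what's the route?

turn left 65°, forward 1.9 m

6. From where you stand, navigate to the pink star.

turn left 146°, forward 2.8 m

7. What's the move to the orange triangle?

turn left 88°, forward 8.0 m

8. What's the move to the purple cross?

turn left 107°, forward 11.0 m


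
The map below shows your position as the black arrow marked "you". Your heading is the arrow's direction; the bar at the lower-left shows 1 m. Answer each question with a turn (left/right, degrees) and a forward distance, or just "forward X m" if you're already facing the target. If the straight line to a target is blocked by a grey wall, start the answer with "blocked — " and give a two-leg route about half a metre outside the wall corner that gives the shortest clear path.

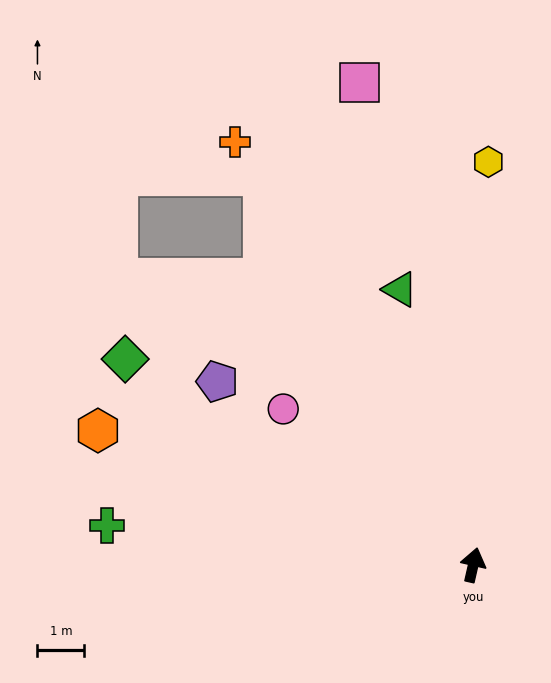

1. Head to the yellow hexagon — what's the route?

turn left 11°, forward 8.6 m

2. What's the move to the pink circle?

turn left 63°, forward 5.2 m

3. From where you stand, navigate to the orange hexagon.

turn left 83°, forward 8.5 m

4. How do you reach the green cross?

turn left 97°, forward 7.8 m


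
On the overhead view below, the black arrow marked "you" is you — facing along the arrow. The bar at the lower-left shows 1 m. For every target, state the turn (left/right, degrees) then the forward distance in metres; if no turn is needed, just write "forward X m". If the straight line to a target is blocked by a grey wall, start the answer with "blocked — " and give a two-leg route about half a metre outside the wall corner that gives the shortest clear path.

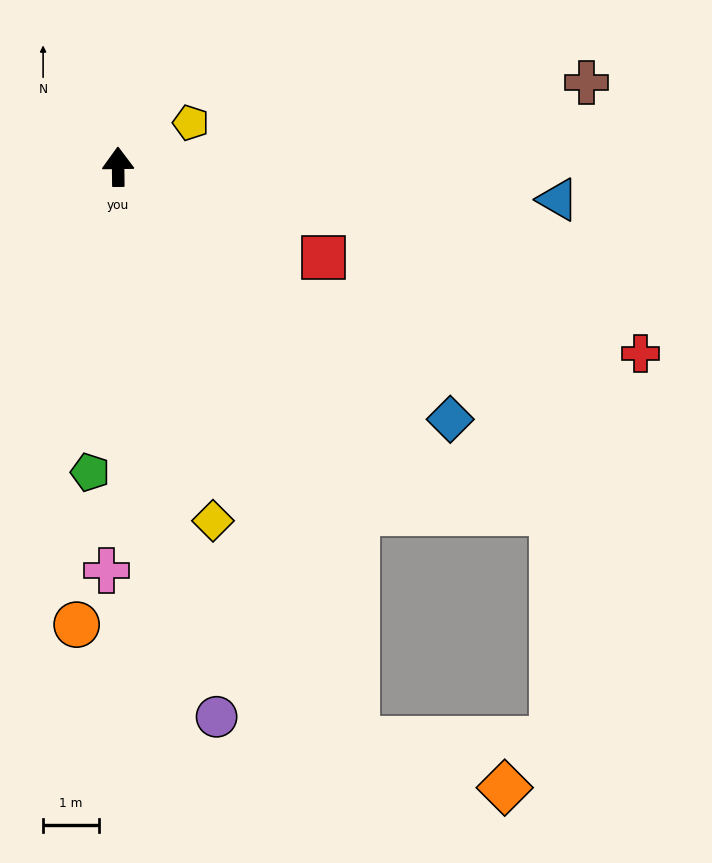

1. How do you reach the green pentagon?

turn left 174°, forward 5.5 m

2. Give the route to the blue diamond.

turn right 128°, forward 7.5 m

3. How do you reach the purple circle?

turn right 170°, forward 10.0 m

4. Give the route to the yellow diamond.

turn right 166°, forward 6.6 m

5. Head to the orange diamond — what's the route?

blocked — turn right 158°, forward 11.2 m, then turn left 49°, forward 2.8 m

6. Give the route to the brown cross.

turn right 80°, forward 8.6 m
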